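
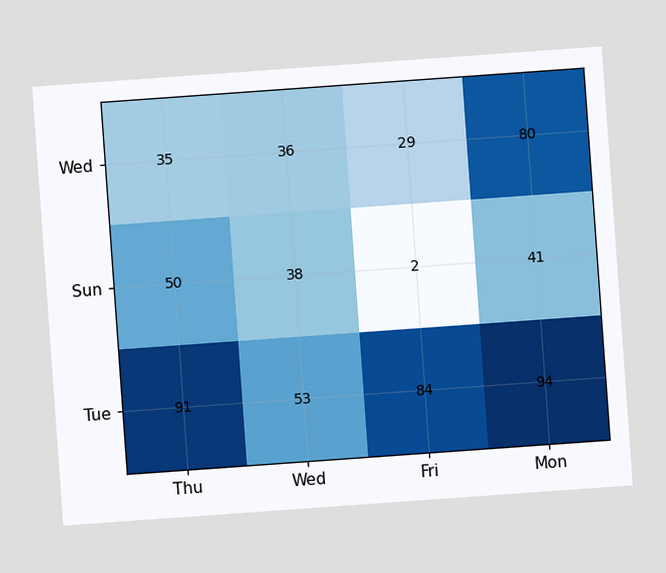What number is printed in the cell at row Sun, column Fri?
2

The chart is tilted about 4° counter-clockwise. The (Sun, Fri) cell reads 2.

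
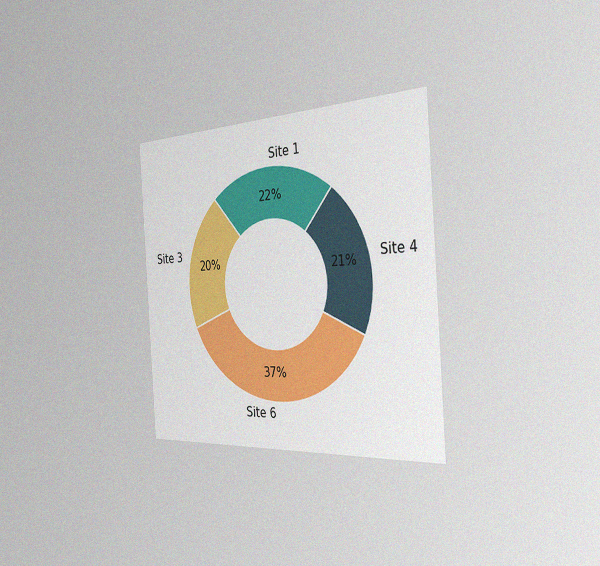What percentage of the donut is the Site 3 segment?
20%

The chart is tilted about 4° counter-clockwise and viewed slightly from the right, with some photo noise. The Site 3 segment takes up 20% of the ring.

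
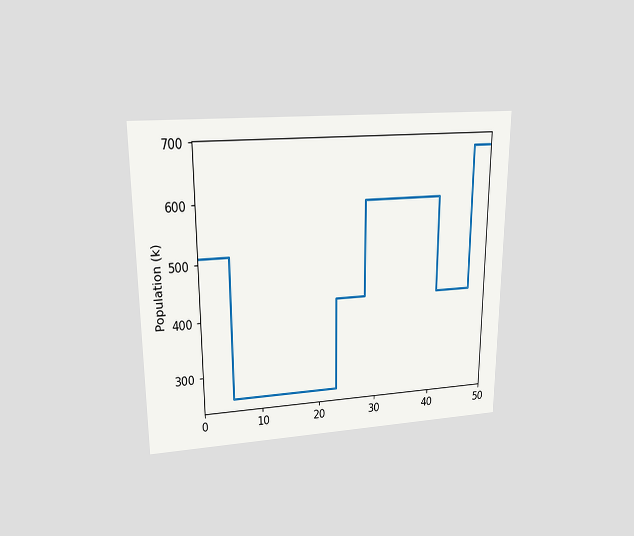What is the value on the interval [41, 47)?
425k

The chart is viewed at a slight angle. On [41, 47) the step sits at 425k.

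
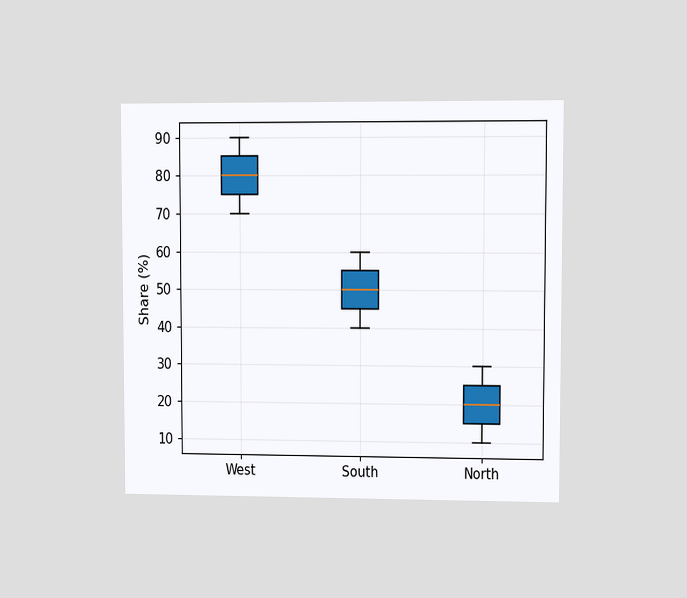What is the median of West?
80%

The chart is viewed at a slight angle. The median line in the West box sits at 80%.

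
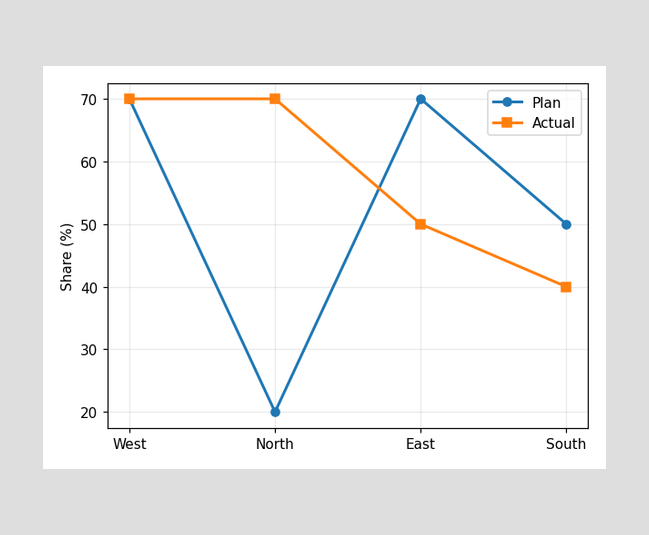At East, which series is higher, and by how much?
At East, Plan sits above the other line by 20%.

Plan, by 20%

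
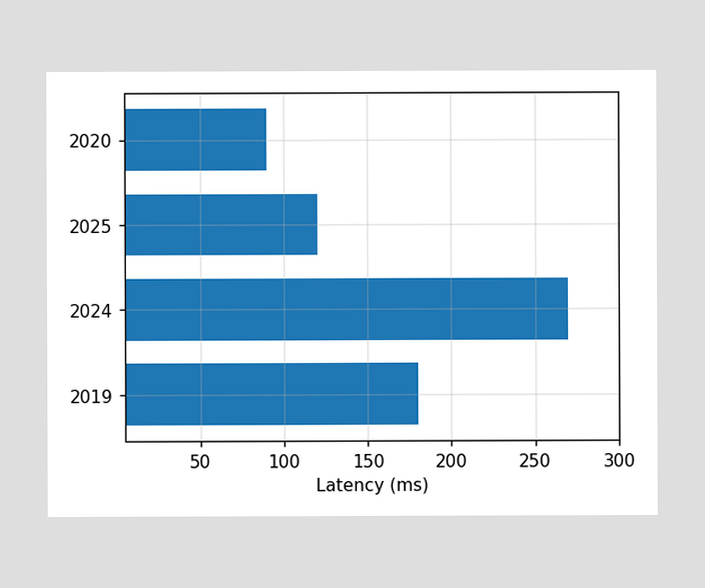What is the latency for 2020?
90ms

Reading along the chart's x-axis, the 2020 bar reaches 90ms.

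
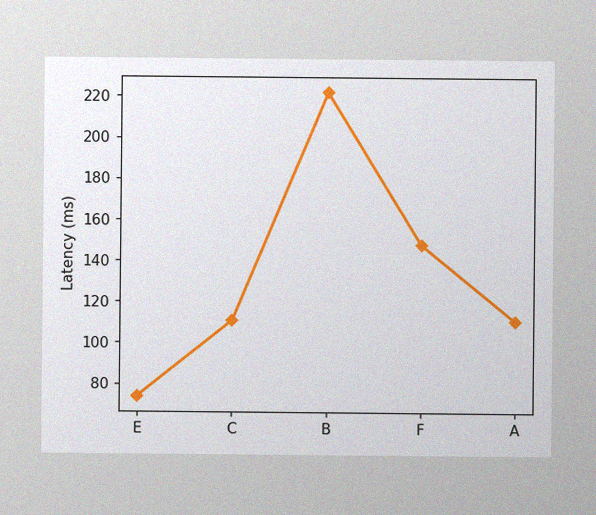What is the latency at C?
The image has some photo noise and uneven lighting. At C, the line is at 111ms.

111ms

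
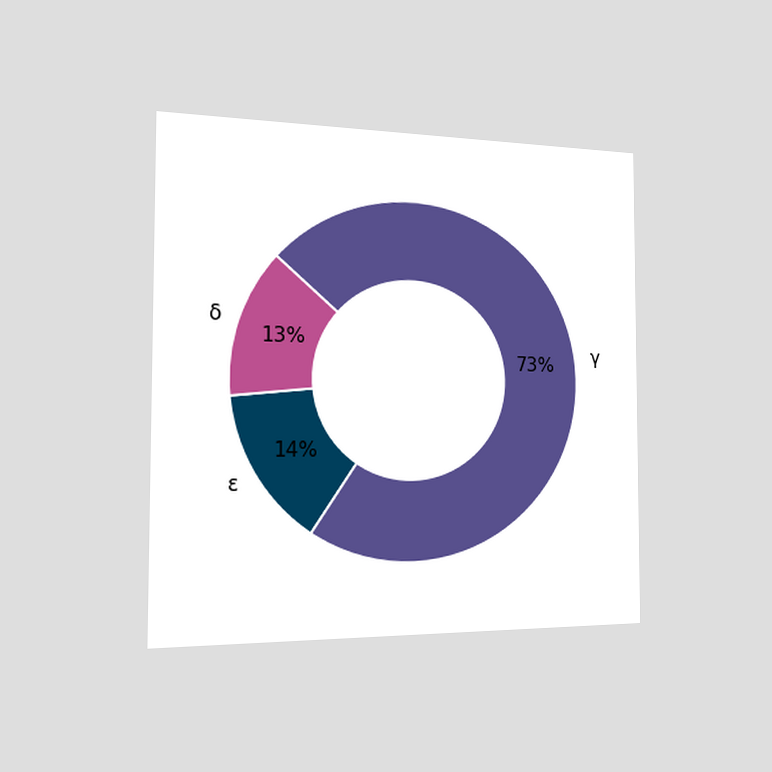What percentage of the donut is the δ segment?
13%

The chart is viewed slightly from the left. The δ segment takes up 13% of the ring.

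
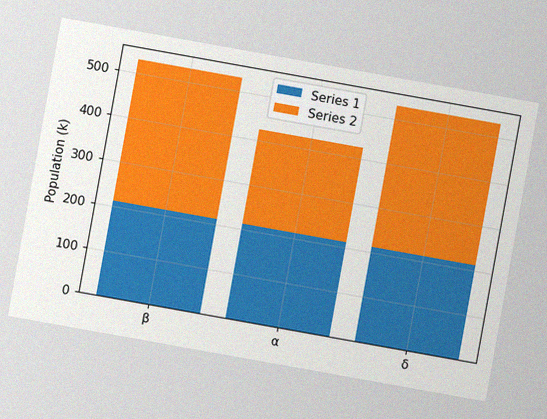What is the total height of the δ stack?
The chart is tilted about 10° clockwise, with some photo noise. The δ stack's top reaches 530k on the y-axis.

530k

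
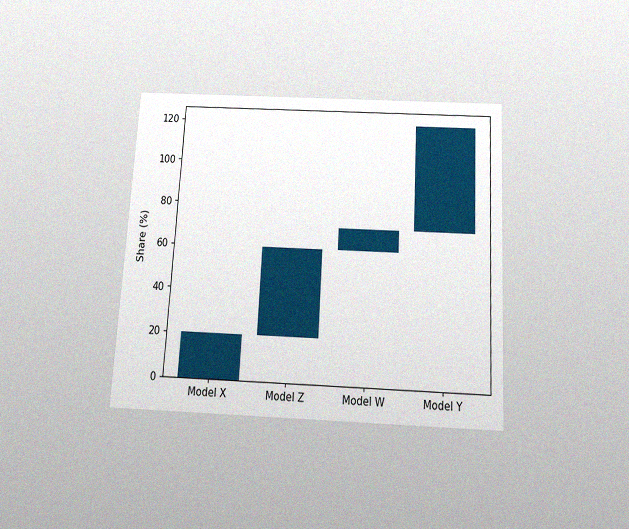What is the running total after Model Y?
120%

The chart is tilted about 3° clockwise and viewed slightly from below, with some photo noise. After Model Y the running total reaches 120%.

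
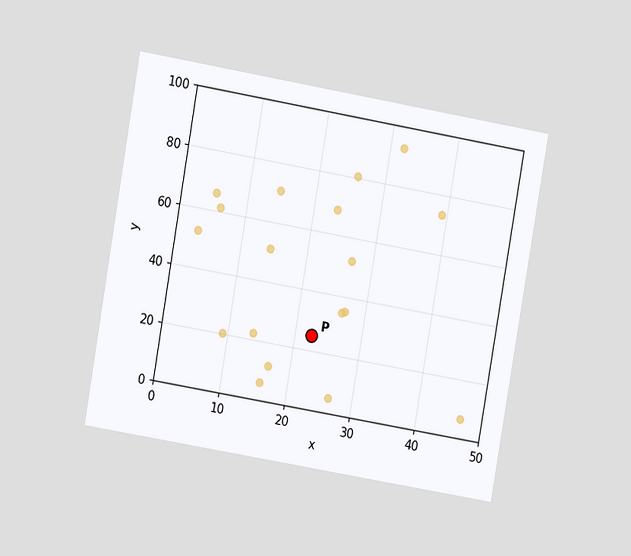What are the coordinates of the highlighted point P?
The chart is tilted about 10° clockwise and viewed at a slight angle. Following the gridlines from P to each axis, P sits at (22.5, 25).

(22.5, 25)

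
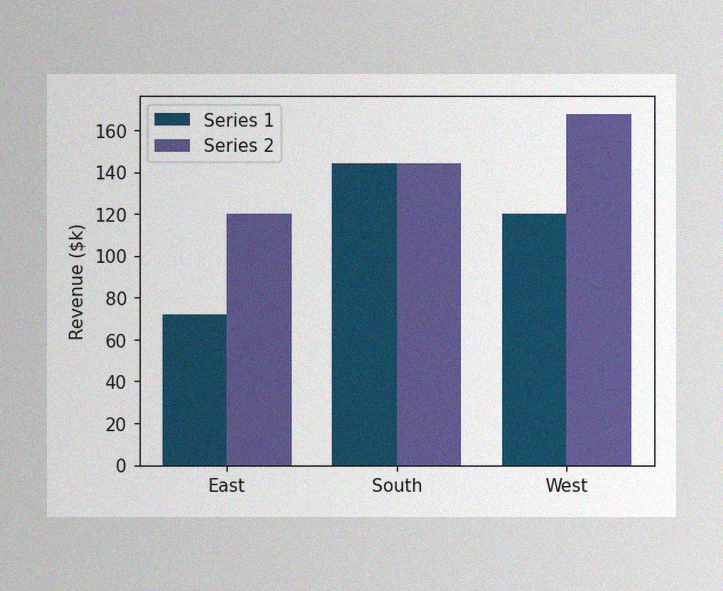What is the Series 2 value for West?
$168k

The image has some photo noise and uneven lighting. The Series 2 bar at West reaches $168k on the y-axis.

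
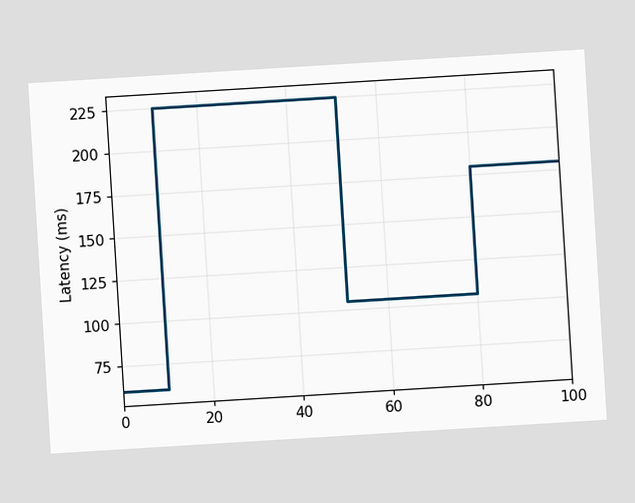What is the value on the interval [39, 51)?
The chart is tilted about 3° counter-clockwise. On [39, 51) the step sits at 225ms.

225ms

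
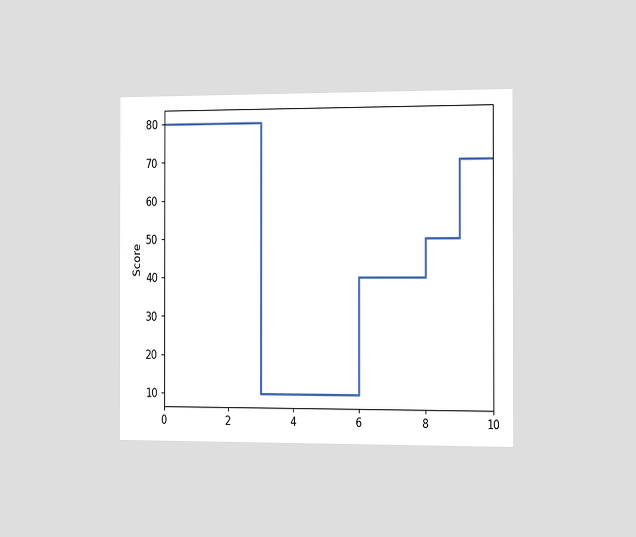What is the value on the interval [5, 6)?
10

The chart is viewed slightly from the right. On [5, 6) the step sits at 10.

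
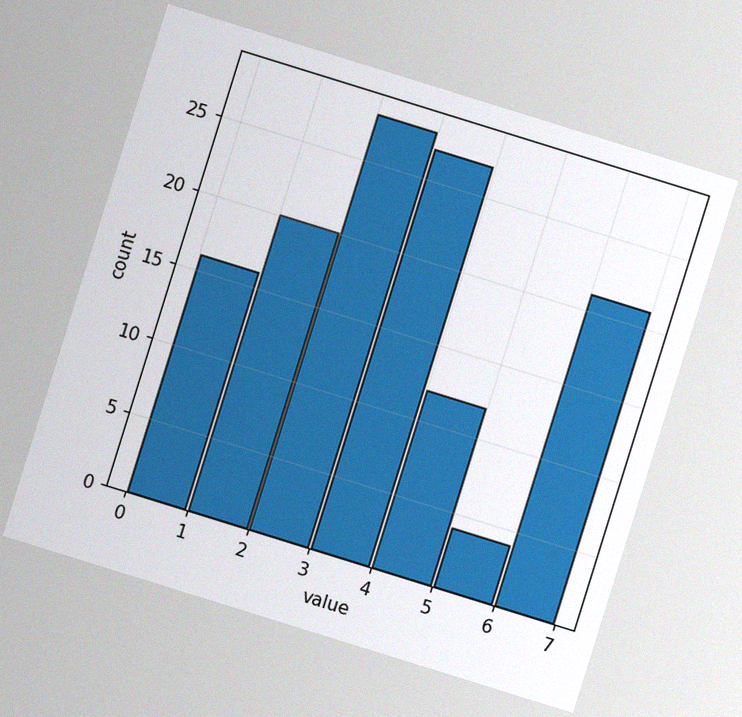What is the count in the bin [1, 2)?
The chart is tilted about 17° clockwise, with some photo noise. The [1, 2) bin has height 20.

20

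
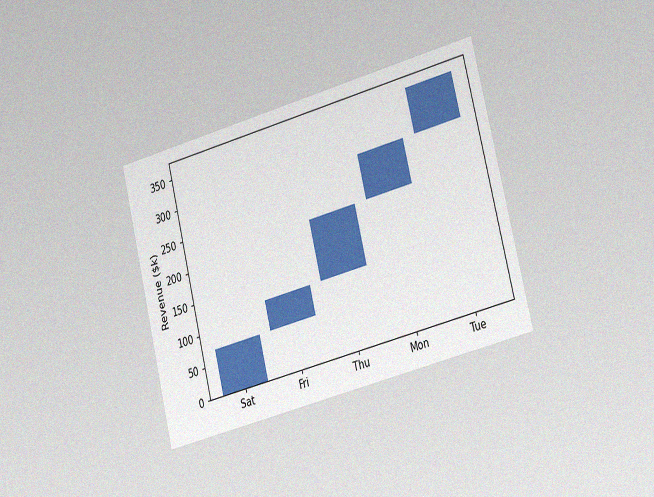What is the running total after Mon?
$288k

The chart is tilted about 14° counter-clockwise and viewed slightly from the right, with some photo noise. After Mon the running total reaches $288k.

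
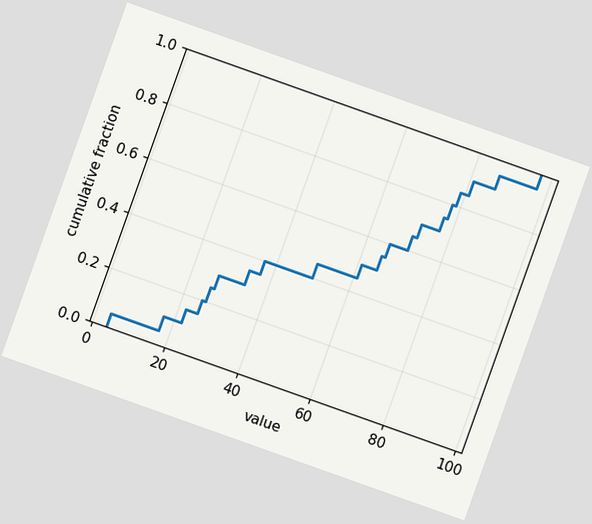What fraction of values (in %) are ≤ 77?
75%

The chart is tilted about 20° clockwise. At x=77 the ECDF step is at 75%.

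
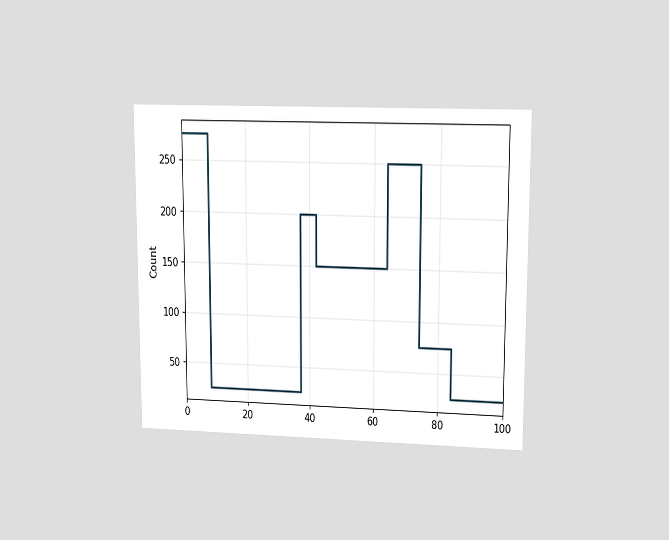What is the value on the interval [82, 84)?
75

The chart is viewed at a slight angle. On [82, 84) the step sits at 75.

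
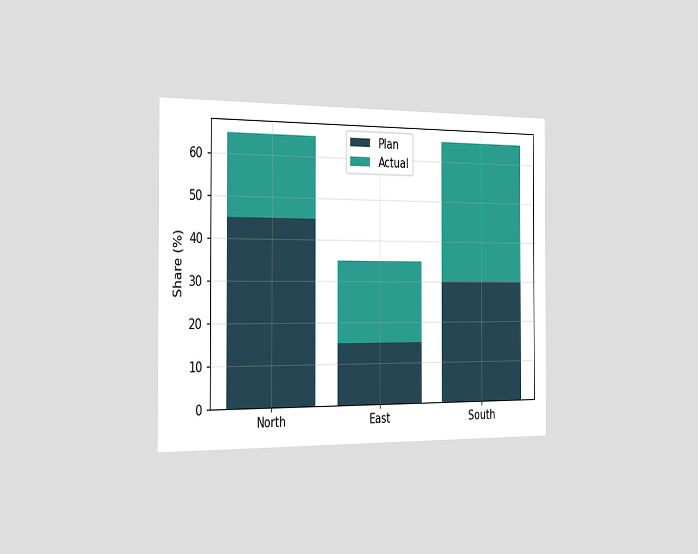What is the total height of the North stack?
65%

The chart is viewed slightly from the left. The North stack's top reaches 65% on the y-axis.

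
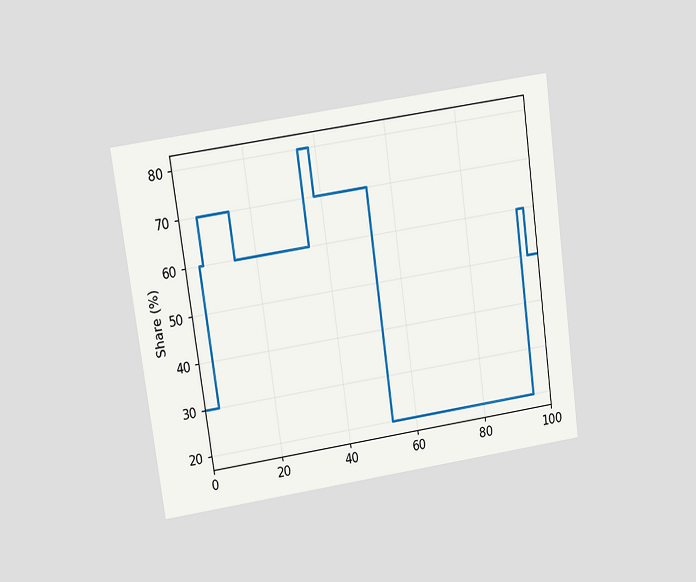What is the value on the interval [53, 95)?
20%

The chart is tilted about 8° counter-clockwise and viewed slightly from above. On [53, 95) the step sits at 20%.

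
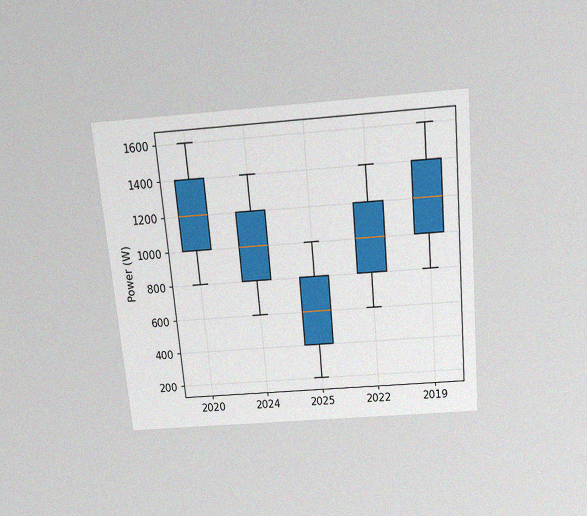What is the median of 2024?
1000W

The chart is tilted about 5° counter-clockwise and viewed slightly from above, with some photo noise. The median line in the 2024 box sits at 1000W.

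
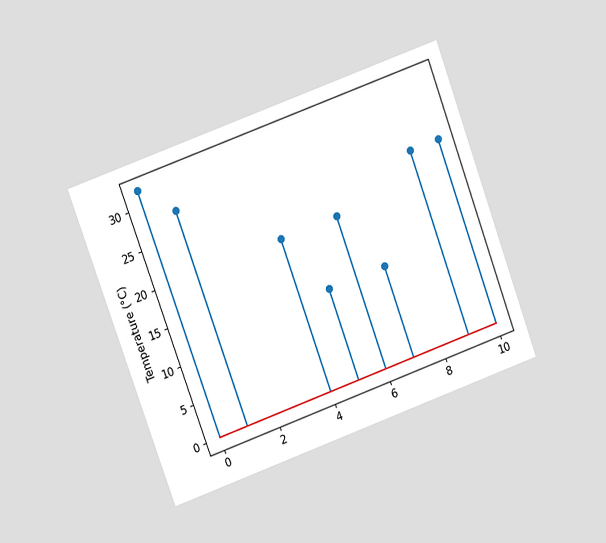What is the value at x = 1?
28°C

The chart is tilted about 20° counter-clockwise and viewed at a slight angle. The stem at x=1 reaches 28°C.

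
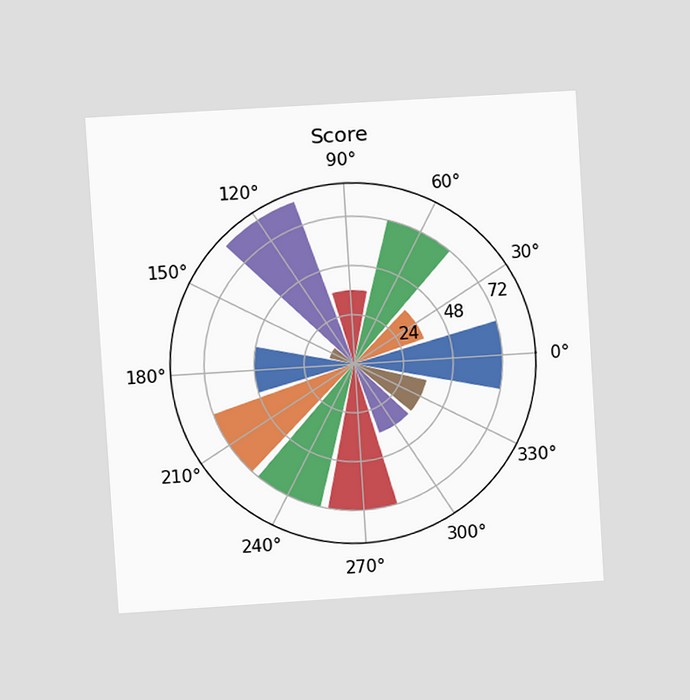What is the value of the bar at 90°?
36

The chart is tilted about 4° counter-clockwise and viewed at a slight angle. The bar at 90° reaches 36 on the radial axis.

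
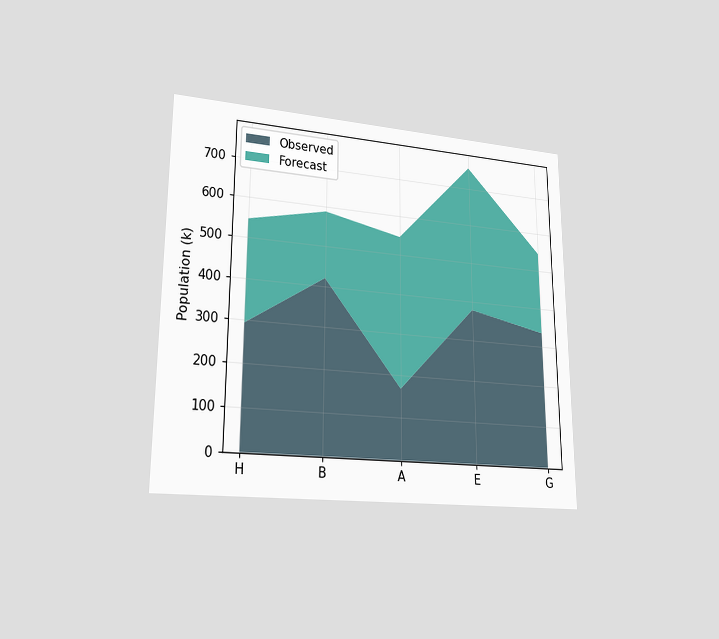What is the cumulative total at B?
The chart is viewed at a slight angle. The stacked total at B reaches 588k.

588k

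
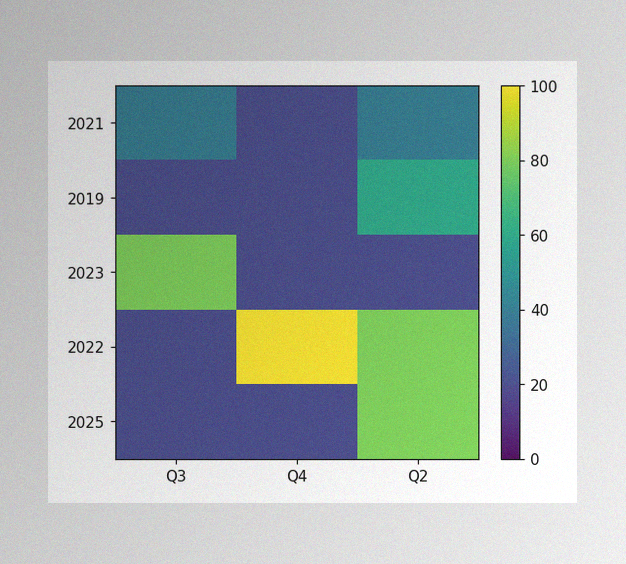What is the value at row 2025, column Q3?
The image has some photo noise and uneven lighting. Matching cell (2025, Q3) against the colorbar gives 20.

20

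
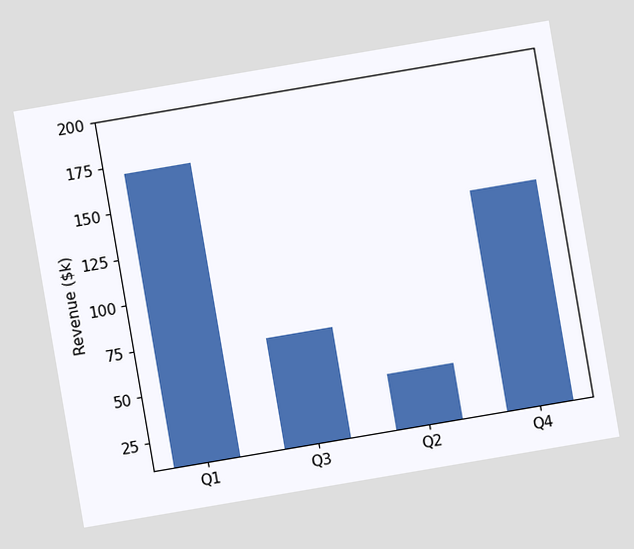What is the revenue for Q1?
$170k

The chart is tilted about 10° counter-clockwise. Reading along the chart's y-axis, the Q1 bar reaches $170k.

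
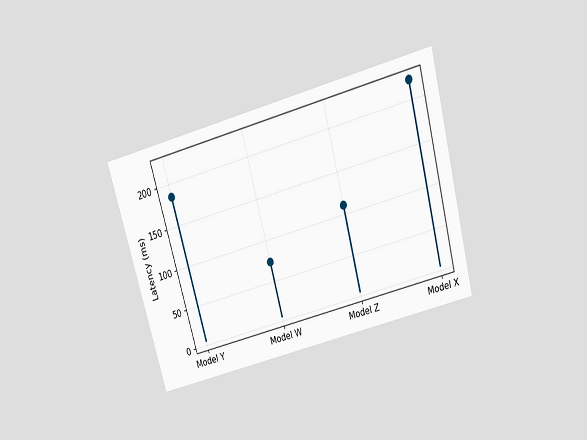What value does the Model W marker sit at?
74ms

The chart is tilted about 15° counter-clockwise and viewed slightly from above. The Model W marker sits at 74ms.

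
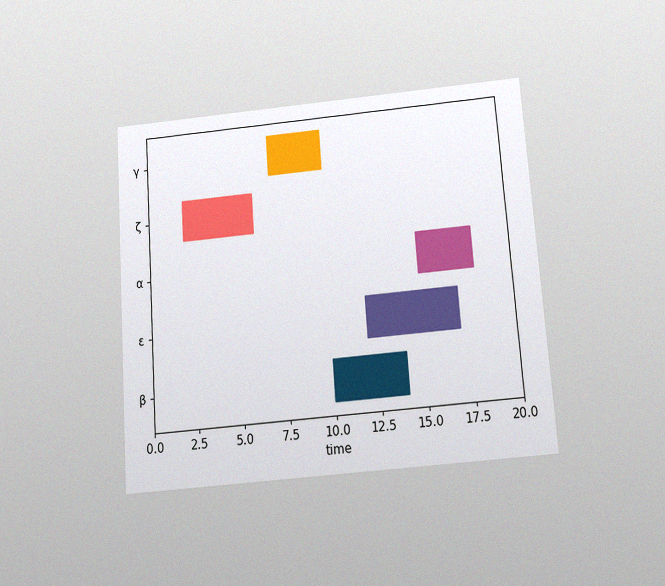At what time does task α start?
15

The chart is tilted about 4° counter-clockwise and viewed slightly from below, with some photo noise. The α bar begins at t=15.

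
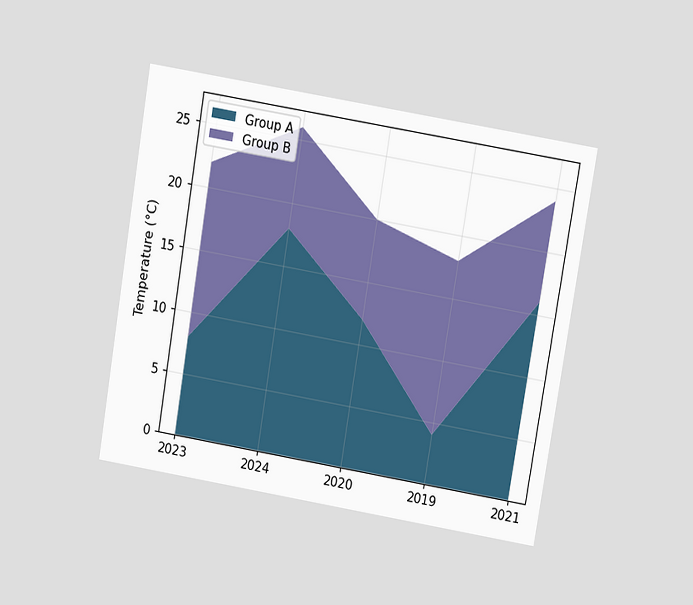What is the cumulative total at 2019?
The chart is tilted about 9° clockwise and viewed slightly from above. The stacked total at 2019 reaches 18°C.

18°C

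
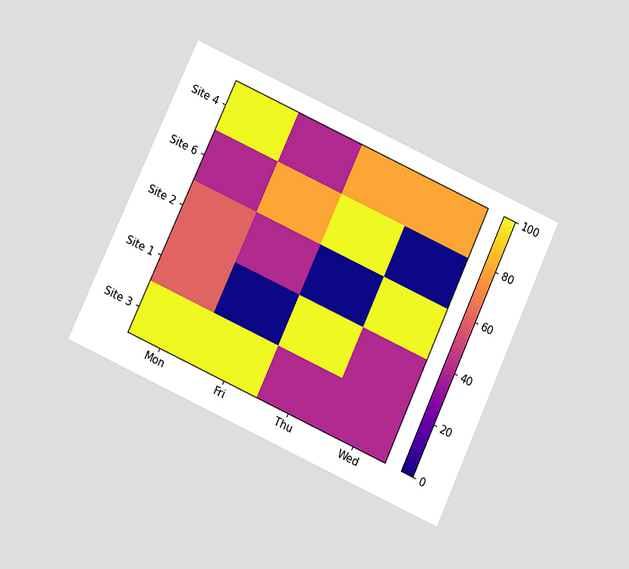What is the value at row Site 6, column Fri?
80

The chart is tilted about 25° clockwise and viewed slightly from below. Matching cell (Site 6, Fri) against the colorbar gives 80.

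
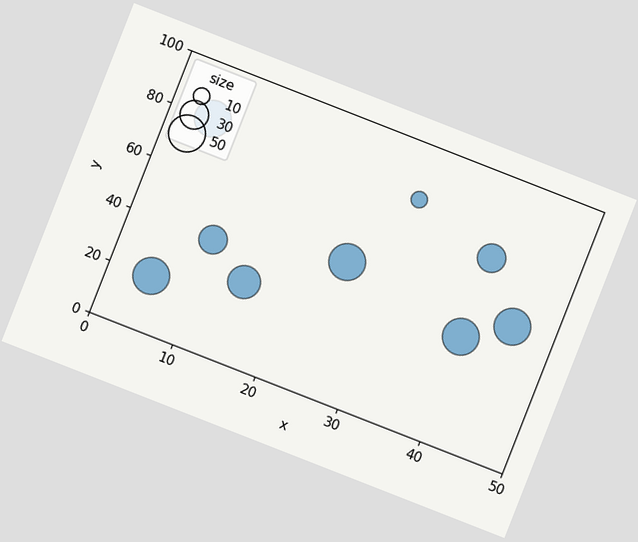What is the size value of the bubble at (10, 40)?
The chart is tilted about 21° clockwise. Matching the bubble at (10, 40) against the size legend gives 30.

30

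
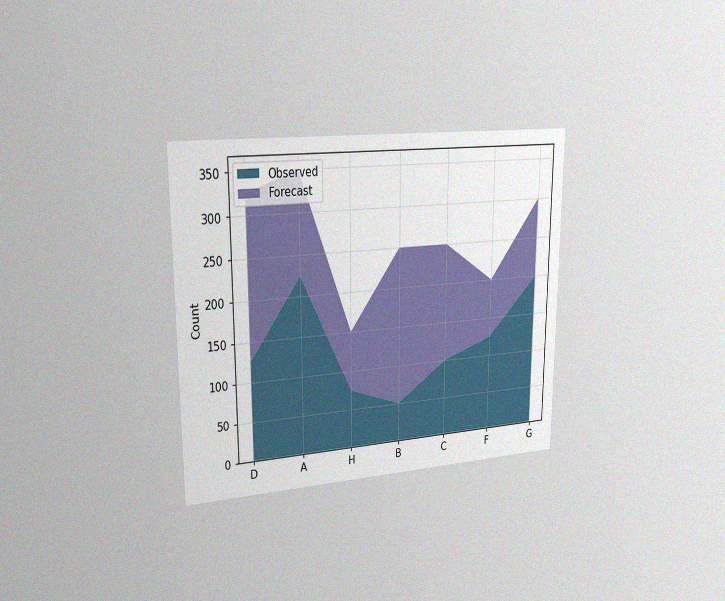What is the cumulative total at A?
350

The chart is viewed slightly from the left, with some photo noise. The stacked total at A reaches 350.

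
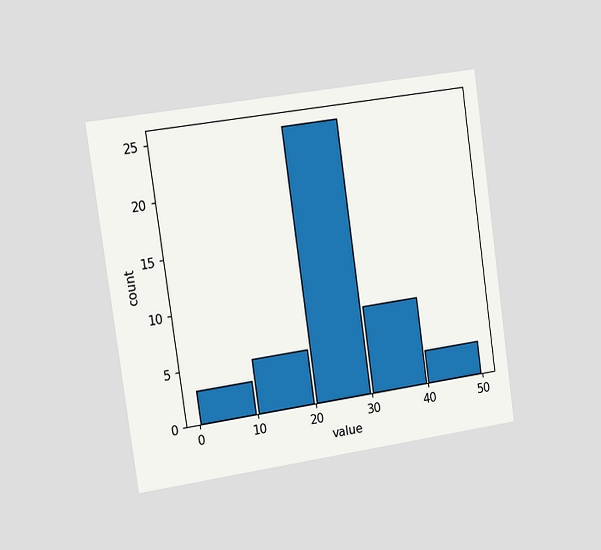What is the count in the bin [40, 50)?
3

The chart is tilted about 8° counter-clockwise and viewed slightly from the left. The [40, 50) bin has height 3.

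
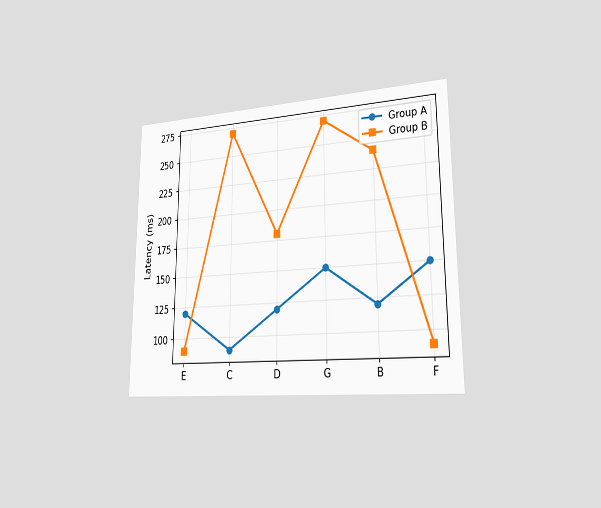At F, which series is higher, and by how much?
The chart is viewed slightly from the right. At F, Group A sits above the other line by 60ms.

Group A, by 60ms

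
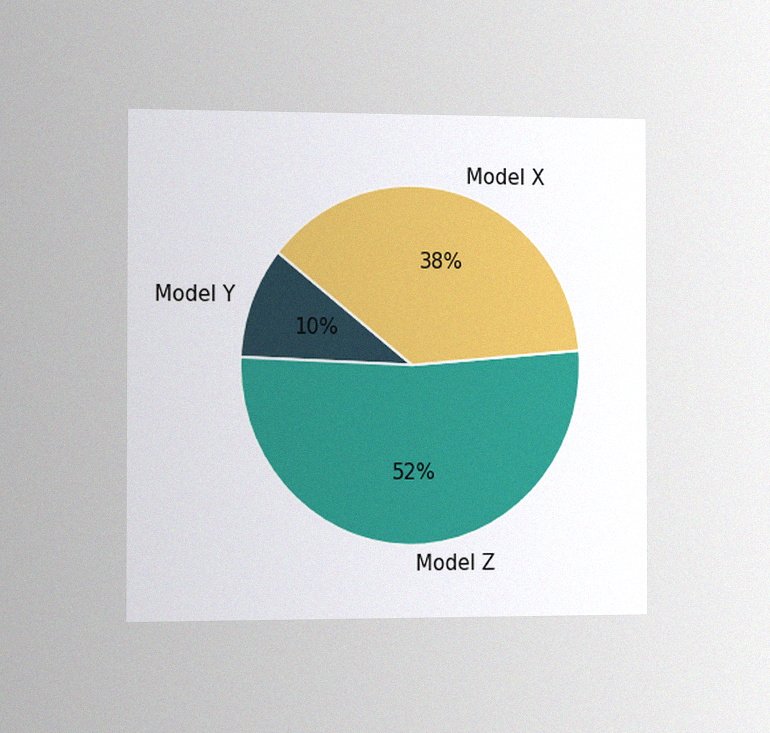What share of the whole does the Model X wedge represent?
The chart is viewed slightly from the left, with some photo noise. The Model X slice takes up 38% of the pie.

38%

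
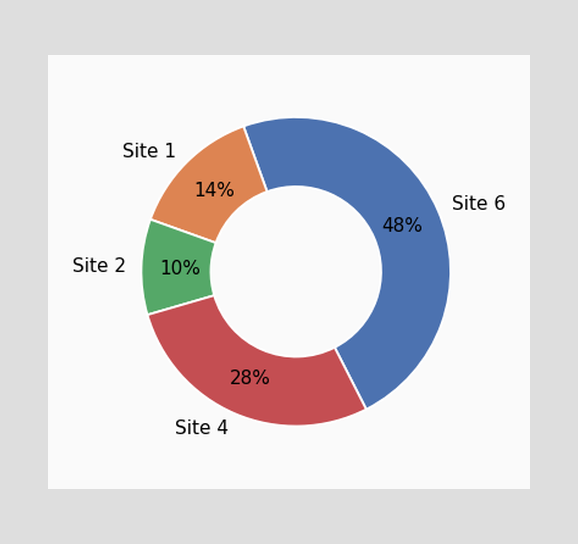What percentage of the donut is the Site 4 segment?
28%

The Site 4 segment takes up 28% of the ring.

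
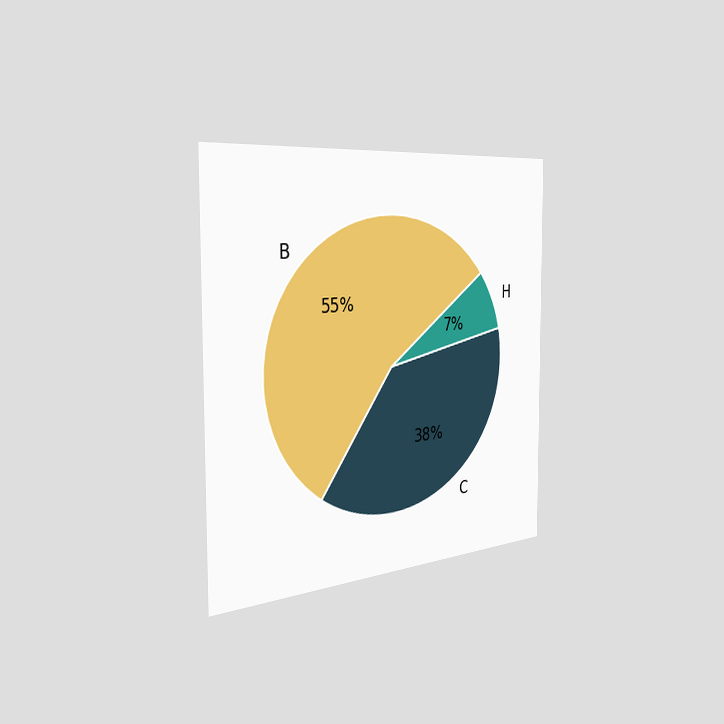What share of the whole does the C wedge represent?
The chart is viewed slightly from the left. The C slice takes up 38% of the pie.

38%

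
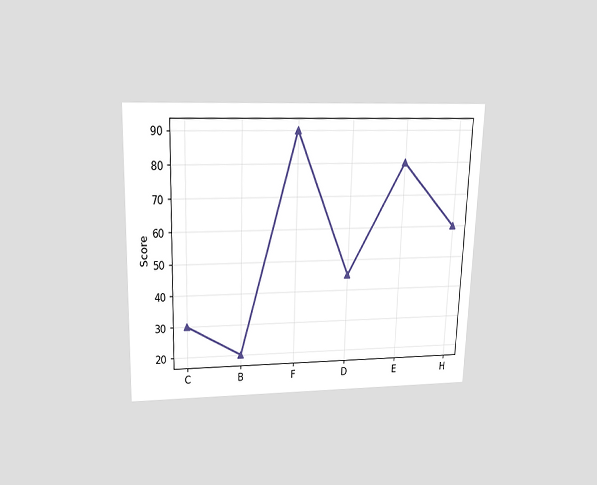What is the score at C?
30

The chart is viewed slightly from above. At C, the line is at 30.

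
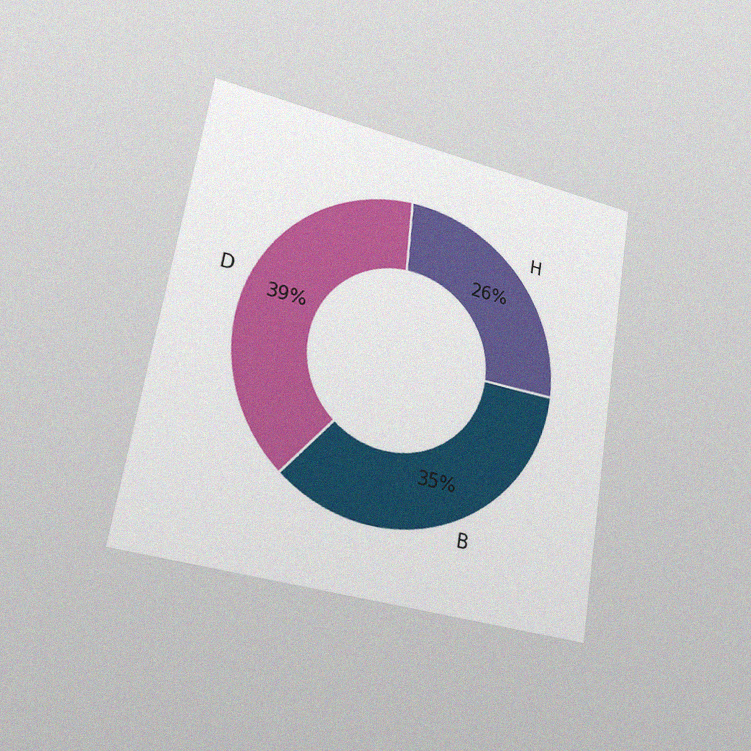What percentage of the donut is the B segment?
35%

The chart is tilted about 9° clockwise and viewed slightly from the left, with some photo noise. The B segment takes up 35% of the ring.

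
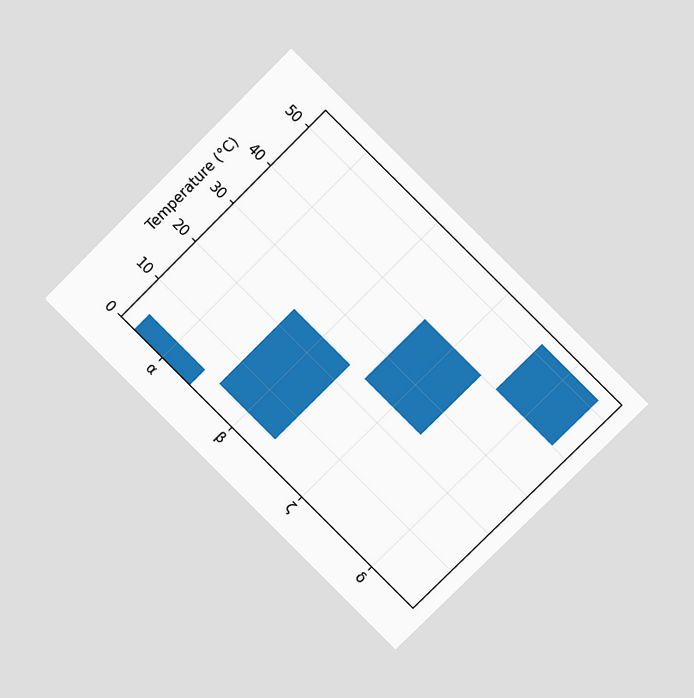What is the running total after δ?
52°C

The chart is tilted about 45° clockwise and viewed at a slight angle. After δ the running total reaches 52°C.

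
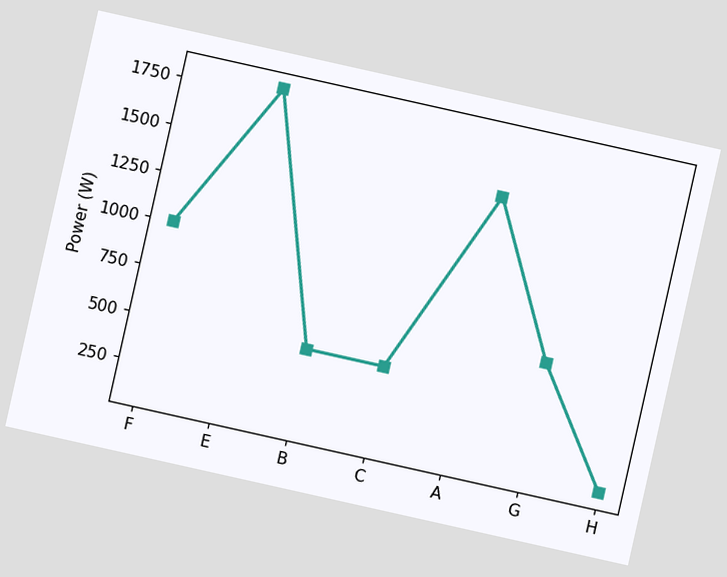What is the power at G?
The chart is tilted about 13° clockwise. At G, the line is at 700W.

700W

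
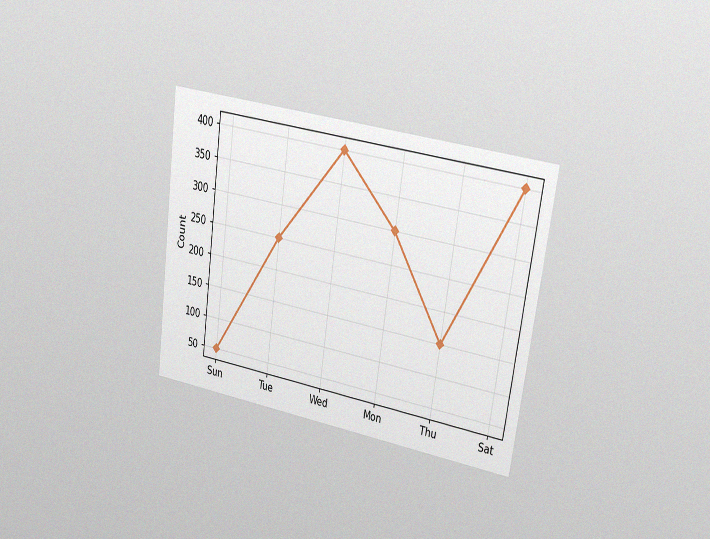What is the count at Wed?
400

The chart is tilted about 8° clockwise and viewed slightly from the right, with some photo noise. At Wed, the line is at 400.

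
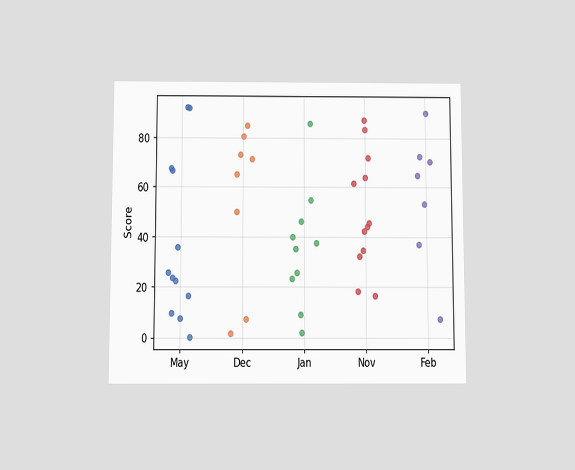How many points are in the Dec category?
8

The chart is viewed slightly from below. Counting the markers in the Dec column gives 8.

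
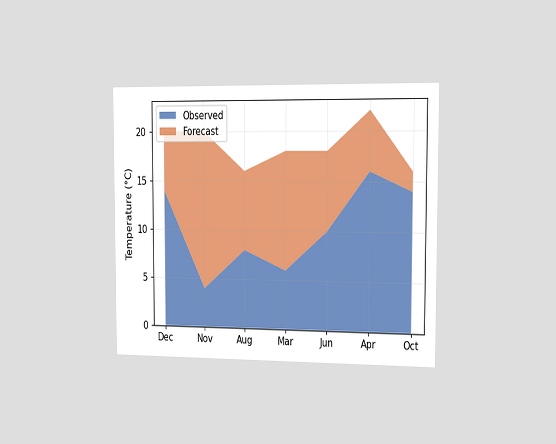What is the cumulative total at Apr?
22°C

The chart is viewed slightly from the right. The stacked total at Apr reaches 22°C.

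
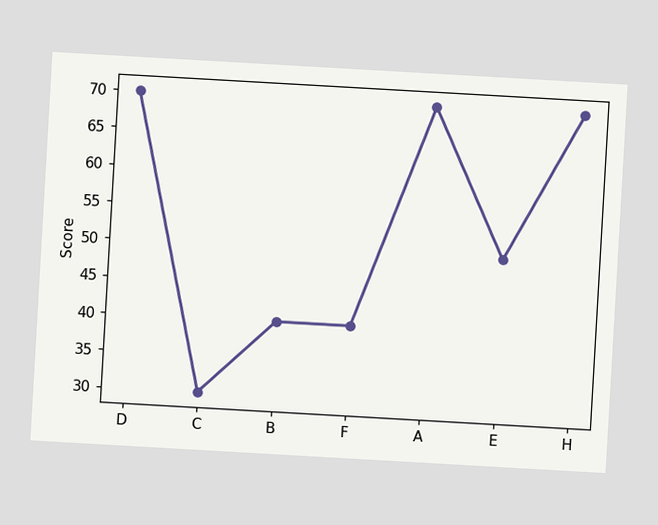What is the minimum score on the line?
The chart is tilted about 3° clockwise. The lowest point is at C, and reading across to the y-axis gives 30.

30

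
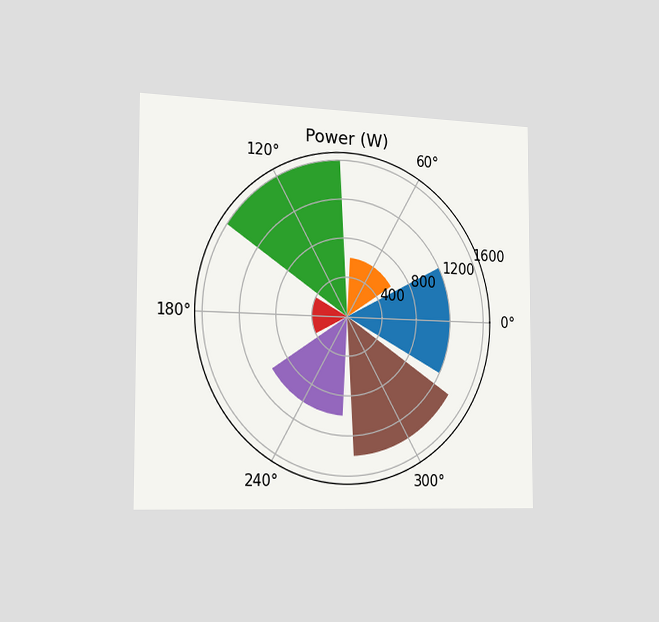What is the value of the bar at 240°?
The chart is viewed slightly from the left. The bar at 240° reaches 1000W on the radial axis.

1000W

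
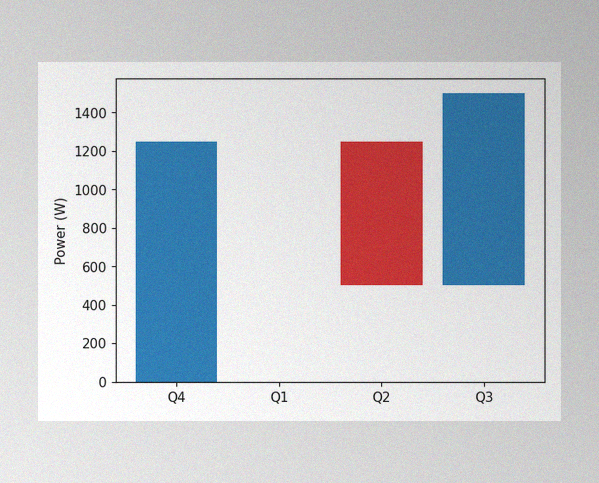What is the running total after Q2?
The image has some photo noise and uneven lighting. After Q2 the running total reaches 500W.

500W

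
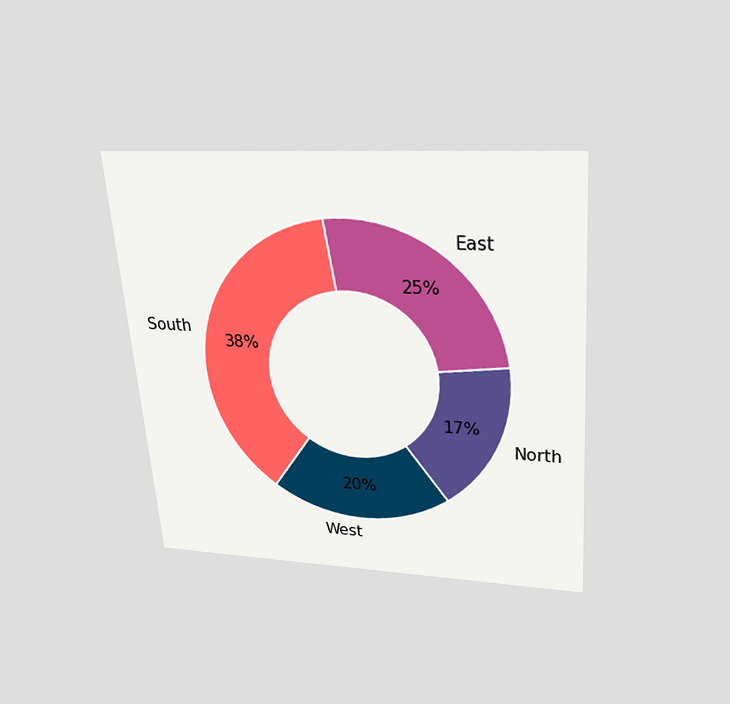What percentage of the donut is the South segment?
The chart is tilted about 4° counter-clockwise and viewed slightly from above. The South segment takes up 38% of the ring.

38%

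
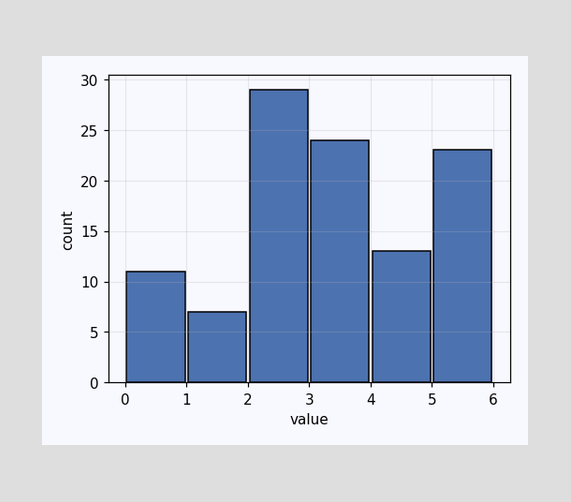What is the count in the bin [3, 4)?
24

The [3, 4) bin has height 24.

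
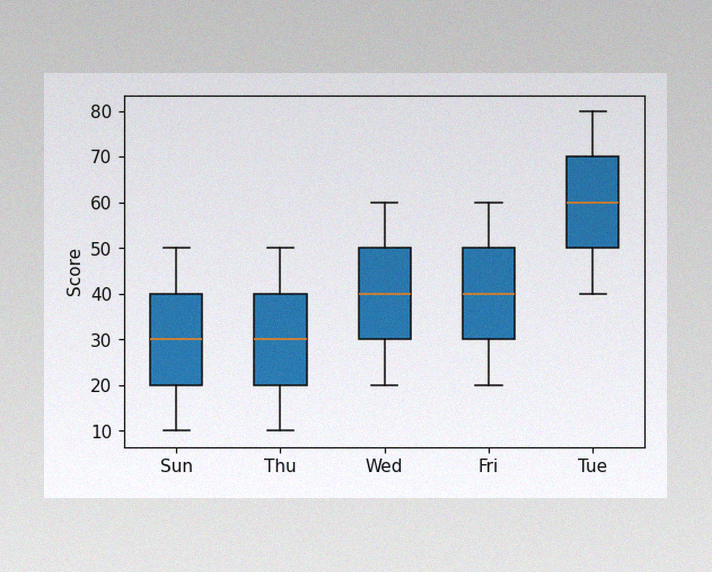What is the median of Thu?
30

The image has some photo noise and uneven lighting. The median line in the Thu box sits at 30.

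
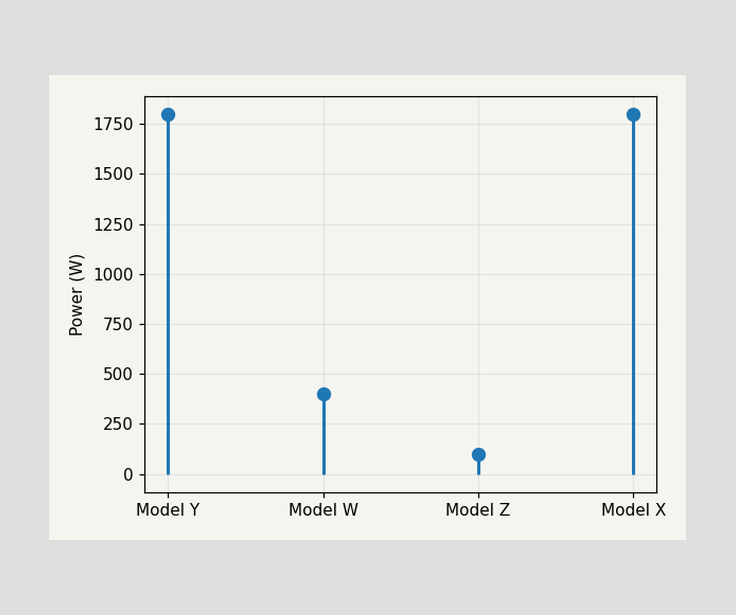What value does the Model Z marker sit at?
The Model Z marker sits at 100W.

100W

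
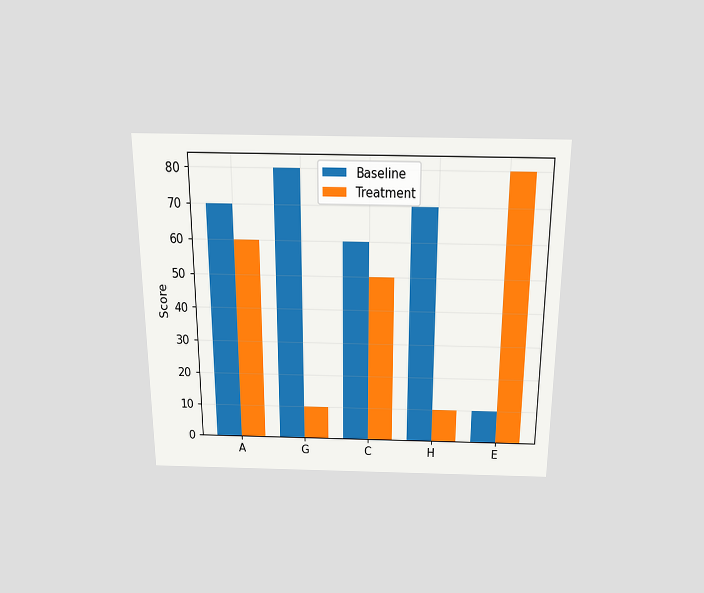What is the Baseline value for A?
70

The chart is viewed slightly from above. The Baseline bar at A reaches 70 on the y-axis.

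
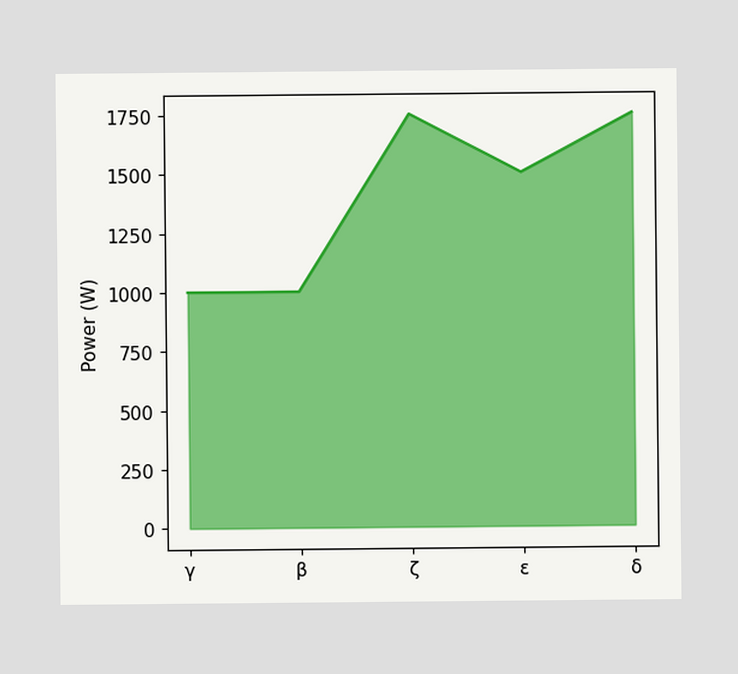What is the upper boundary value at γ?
At γ the upper boundary is at 1000W.

1000W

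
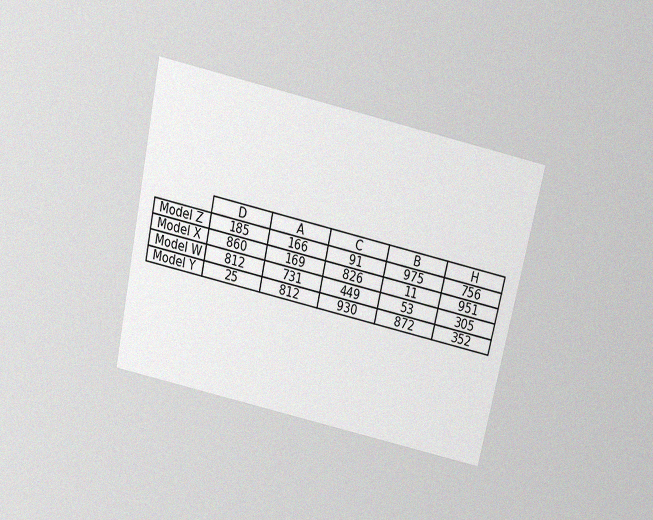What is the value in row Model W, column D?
812

The chart is tilted about 12° clockwise and viewed slightly from above, with some photo noise. The (Model W, D) cell reads 812.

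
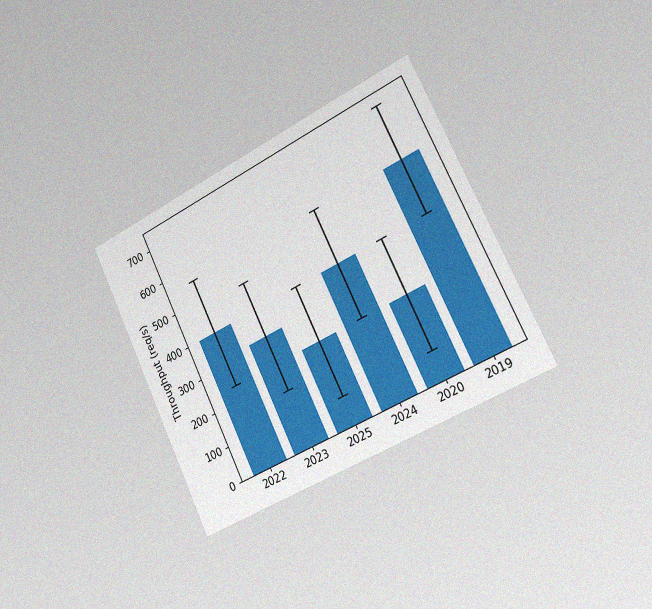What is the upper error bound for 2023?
The chart is tilted about 26° counter-clockwise and viewed slightly from the right, with some photo noise. The 2023 bar's upper whisker reaches 480req/s.

480req/s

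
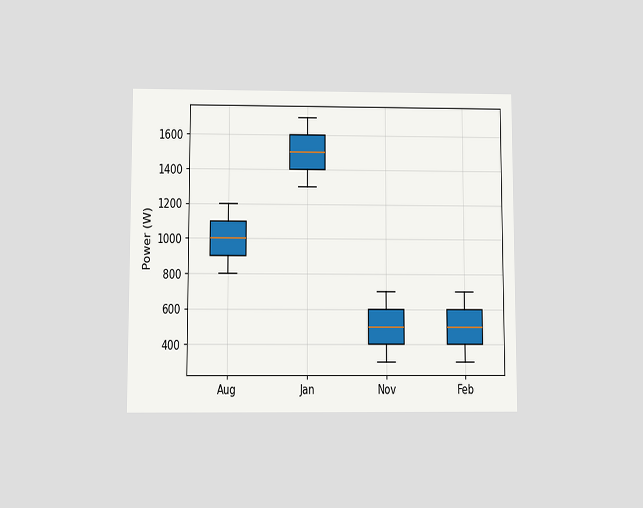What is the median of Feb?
The chart is viewed slightly from below. The median line in the Feb box sits at 500W.

500W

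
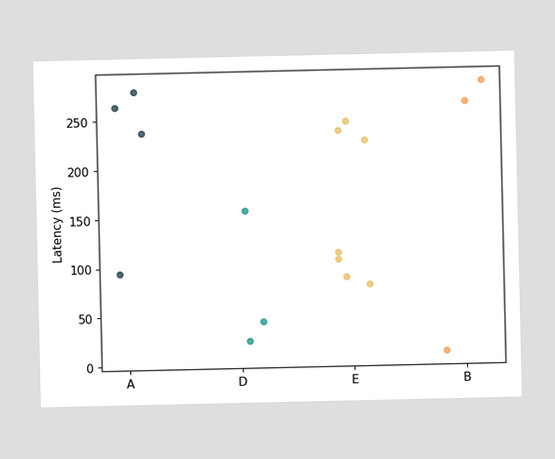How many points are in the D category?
Counting the markers in the D column gives 3.

3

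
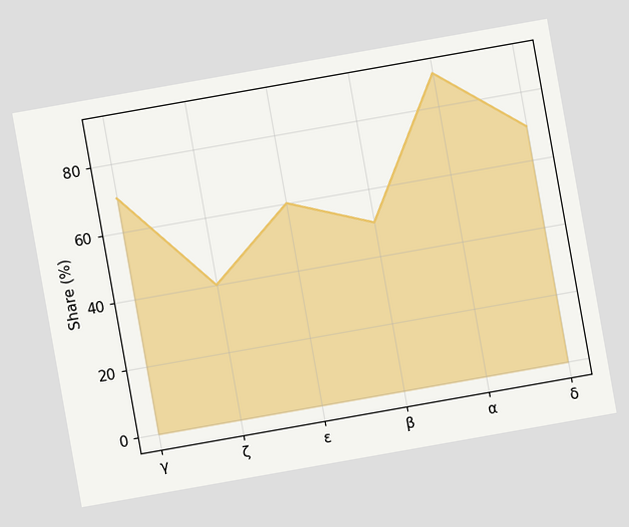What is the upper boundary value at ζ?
The chart is tilted about 10° counter-clockwise. At ζ the upper boundary is at 40%.

40%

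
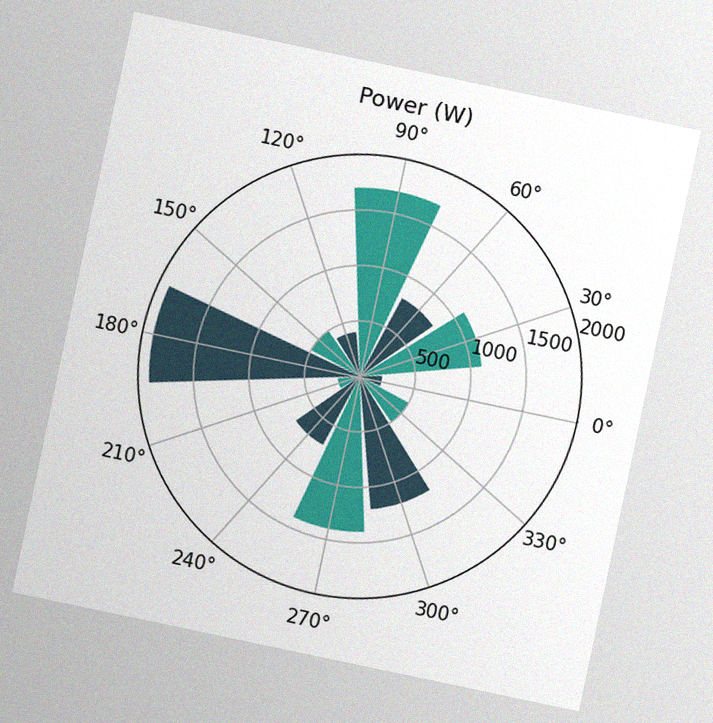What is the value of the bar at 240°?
700W

The chart is tilted about 12° clockwise, with some photo noise. The bar at 240° reaches 700W on the radial axis.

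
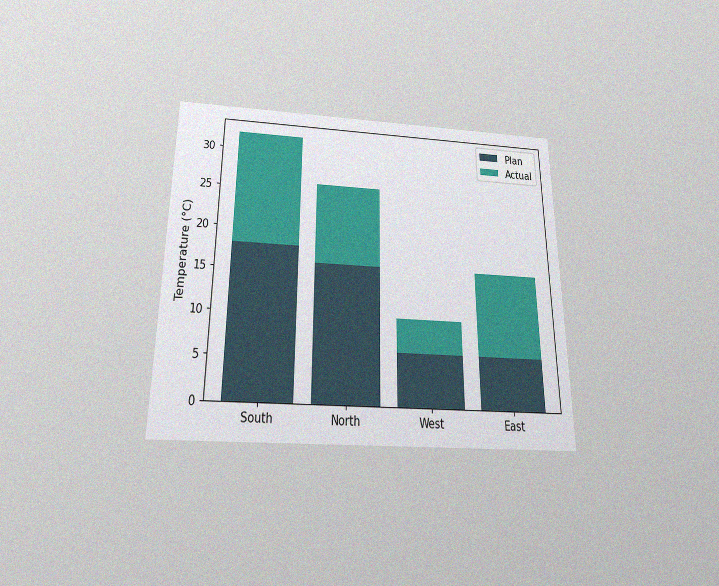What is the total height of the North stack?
The chart is viewed slightly from below, with some photo noise. The North stack's top reaches 26°C on the y-axis.

26°C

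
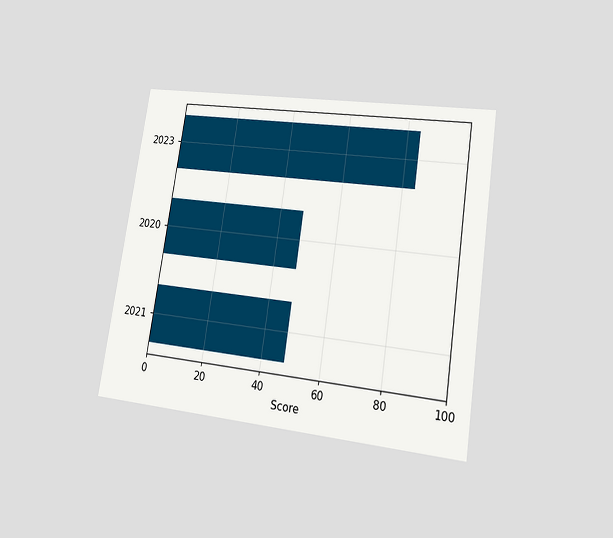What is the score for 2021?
48

The chart is tilted about 9° clockwise and viewed at a slight angle. Reading along the chart's x-axis, the 2021 bar reaches 48.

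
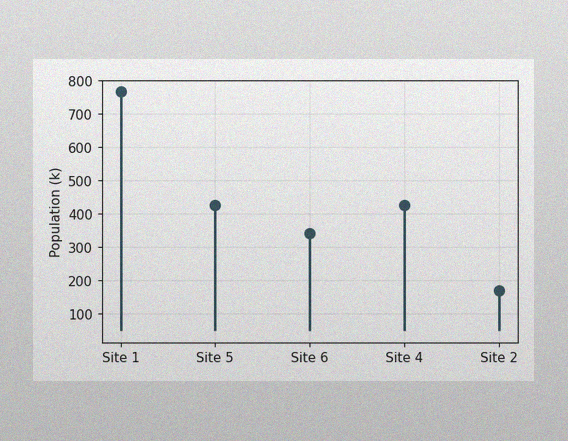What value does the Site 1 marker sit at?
The image has some photo noise and uneven lighting. The Site 1 marker sits at 765k.

765k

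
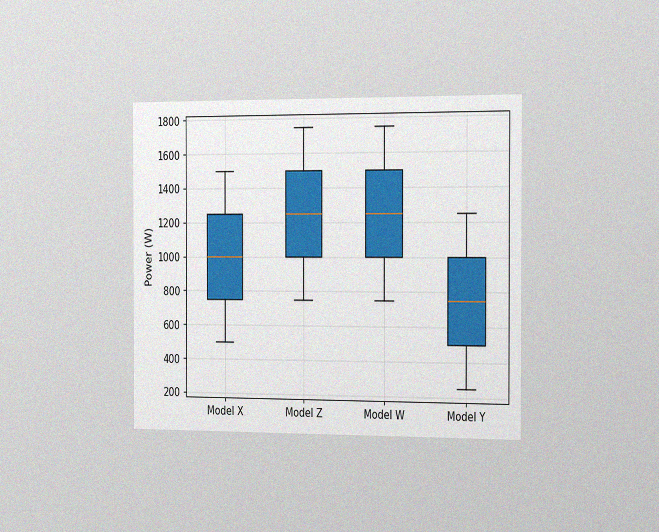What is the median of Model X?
1000W

The chart is viewed slightly from the right, with some photo noise. The median line in the Model X box sits at 1000W.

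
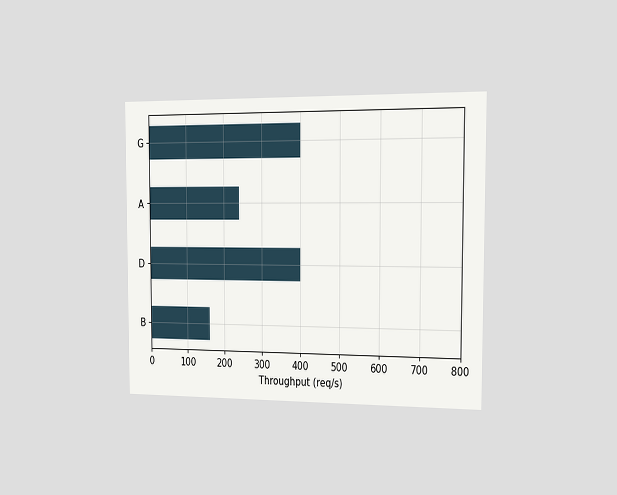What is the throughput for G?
The chart is viewed slightly from the right. Reading along the chart's x-axis, the G bar reaches 400req/s.

400req/s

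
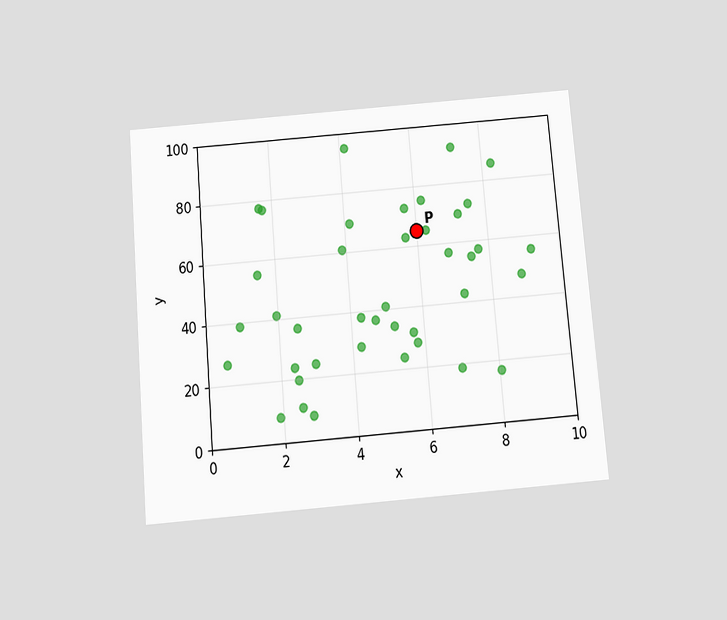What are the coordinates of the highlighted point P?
(6, 65)

The chart is tilted about 5° counter-clockwise and viewed slightly from below. Following the gridlines from P to each axis, P sits at (6, 65).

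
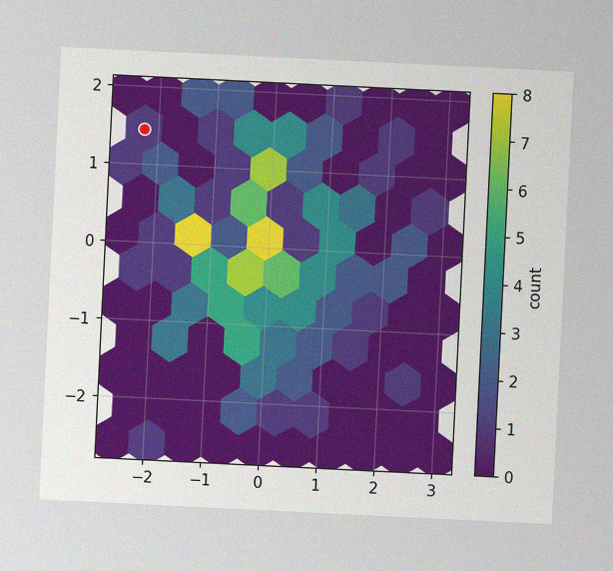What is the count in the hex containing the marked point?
The chart is tilted about 3° clockwise, with some photo noise. The marked hex reads 1 on the colorbar.

1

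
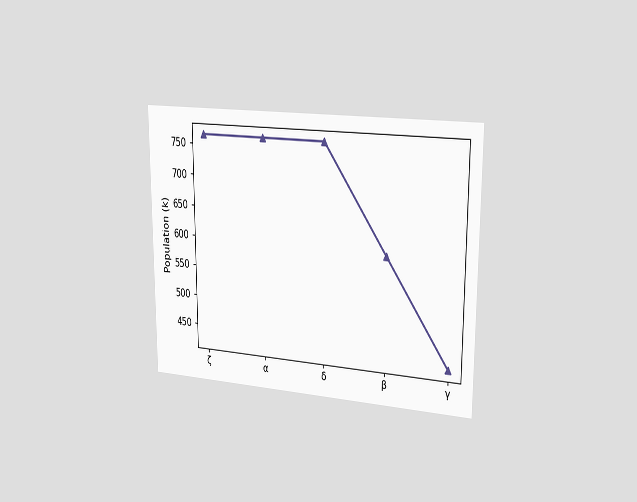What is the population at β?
595k

The chart is viewed slightly from the right. At β, the line is at 595k.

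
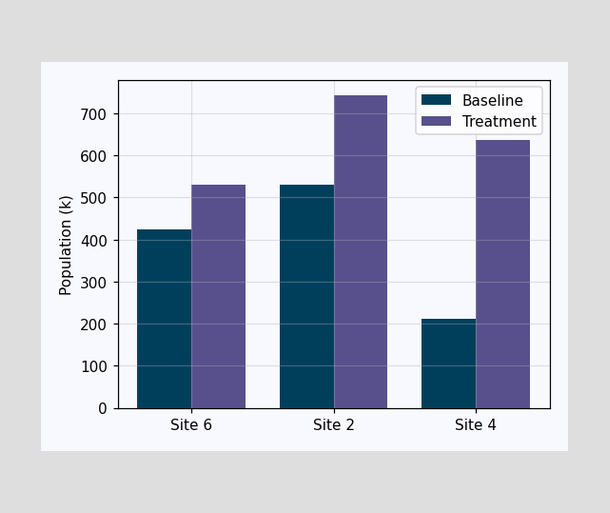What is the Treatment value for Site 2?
The Treatment bar at Site 2 reaches 742k on the y-axis.

742k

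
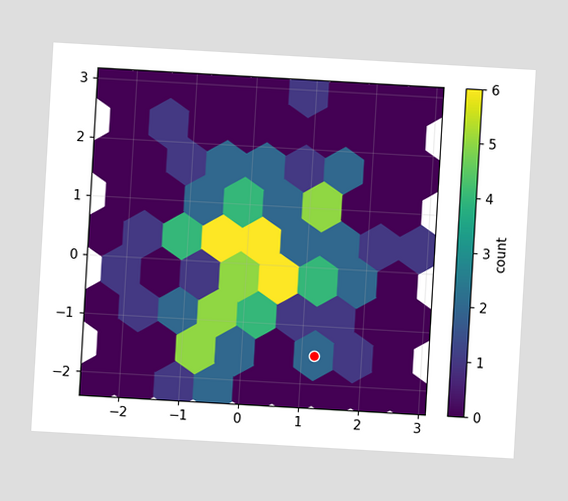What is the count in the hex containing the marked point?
2

The chart is tilted about 3° clockwise. The marked hex reads 2 on the colorbar.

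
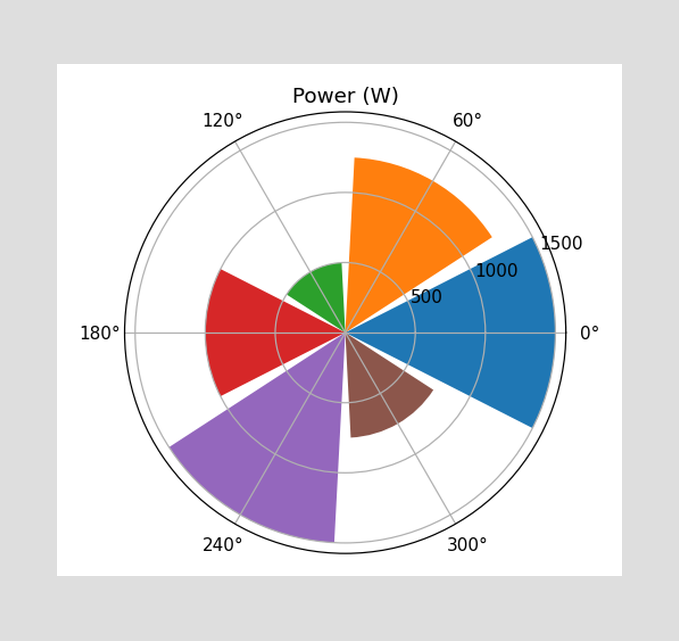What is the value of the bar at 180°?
The bar at 180° reaches 1000W on the radial axis.

1000W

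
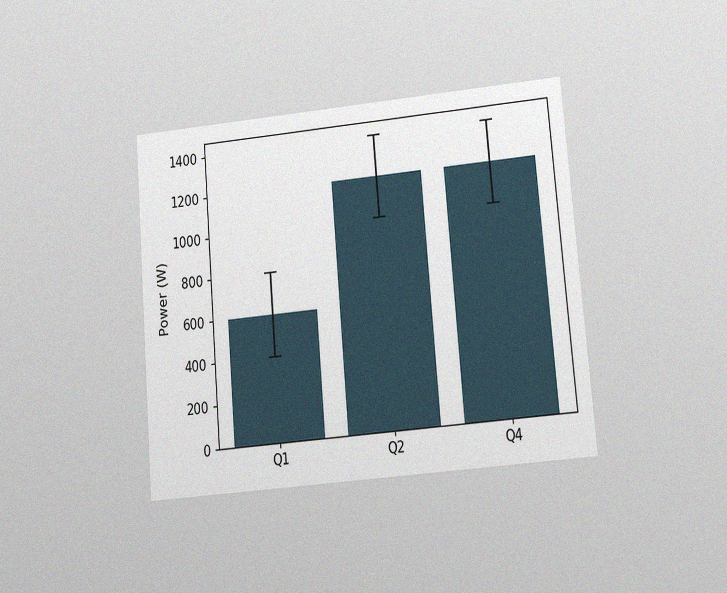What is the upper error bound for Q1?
800W

The chart is tilted about 5° counter-clockwise and viewed at a slight angle, with some photo noise. The Q1 bar's upper whisker reaches 800W.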